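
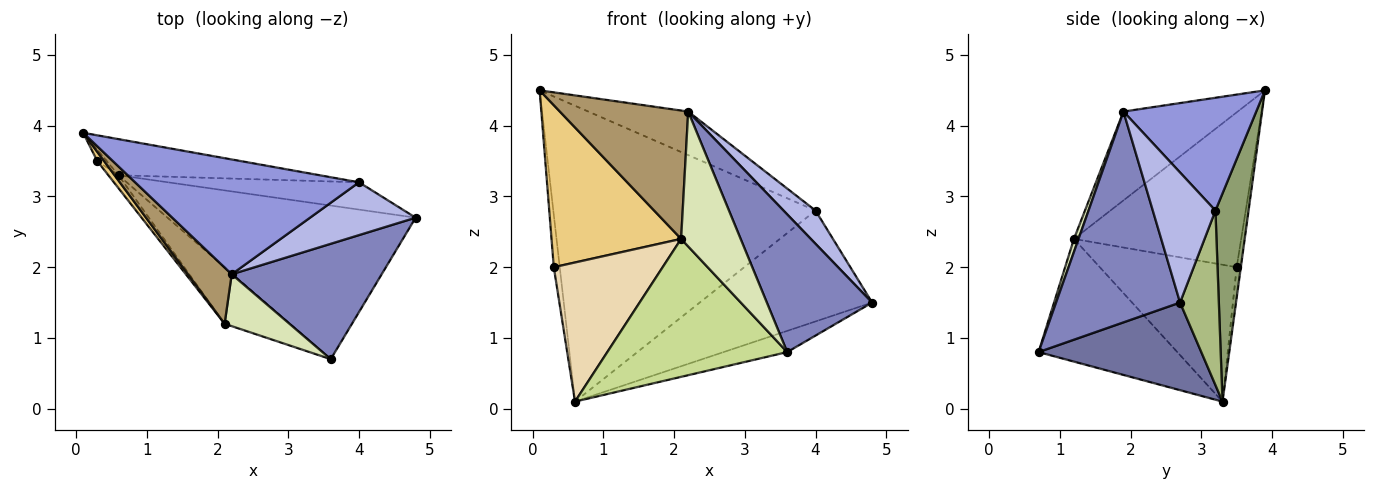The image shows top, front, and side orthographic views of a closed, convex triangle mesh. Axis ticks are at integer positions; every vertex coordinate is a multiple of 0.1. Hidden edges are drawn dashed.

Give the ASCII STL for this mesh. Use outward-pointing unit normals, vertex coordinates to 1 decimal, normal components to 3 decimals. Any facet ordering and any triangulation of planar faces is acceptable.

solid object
 facet normal 0.330 0.129 -0.935
  outer loop
   vertex 0.6 3.3 0.1
   vertex 4.8 2.7 1.5
   vertex 3.6 0.7 0.8
  endloop
 endfacet
 facet normal 0.670 -0.569 0.477
  outer loop
   vertex 2.2 1.9 4.2
   vertex 3.6 0.7 0.8
   vertex 4.8 2.7 1.5
  endloop
 endfacet
 facet normal 0.426 0.321 0.846
  outer loop
   vertex 4.0 3.2 2.8
   vertex 0.1 3.9 4.5
   vertex 2.2 1.9 4.2
  endloop
 endfacet
 facet normal 0.722 -0.368 0.586
  outer loop
   vertex 4.0 3.2 2.8
   vertex 2.2 1.9 4.2
   vertex 4.8 2.7 1.5
  endloop
 endfacet
 facet normal 0.124 0.985 -0.120
  outer loop
   vertex 4.0 3.2 2.8
   vertex 0.6 3.3 0.1
   vertex 0.1 3.9 4.5
  endloop
 endfacet
 facet normal 0.213 0.949 -0.234
  outer loop
   vertex 4.0 3.2 2.8
   vertex 4.8 2.7 1.5
   vertex 0.6 3.3 0.1
  endloop
 endfacet
 facet normal -0.581 -0.753 -0.309
  outer loop
   vertex 2.1 1.2 2.4
   vertex 0.6 3.3 0.1
   vertex 3.6 0.7 0.8
  endloop
 endfacet
 facet normal 0.072 -0.931 0.358
  outer loop
   vertex 2.1 1.2 2.4
   vertex 3.6 0.7 0.8
   vertex 2.2 1.9 4.2
  endloop
 endfacet
 facet normal -0.632 -0.710 0.311
  outer loop
   vertex 2.1 1.2 2.4
   vertex 2.2 1.9 4.2
   vertex 0.1 3.9 4.5
  endloop
 endfacet
 facet normal -0.566 0.806 -0.174
  outer loop
   vertex 0.3 3.5 2.0
   vertex 0.1 3.9 4.5
   vertex 0.6 3.3 0.1
  endloop
 endfacet
 facet normal -0.790 -0.612 0.035
  outer loop
   vertex 0.3 3.5 2.0
   vertex 2.1 1.2 2.4
   vertex 0.1 3.9 4.5
  endloop
 endfacet
 facet normal -0.781 -0.622 -0.058
  outer loop
   vertex 0.3 3.5 2.0
   vertex 0.6 3.3 0.1
   vertex 2.1 1.2 2.4
  endloop
 endfacet
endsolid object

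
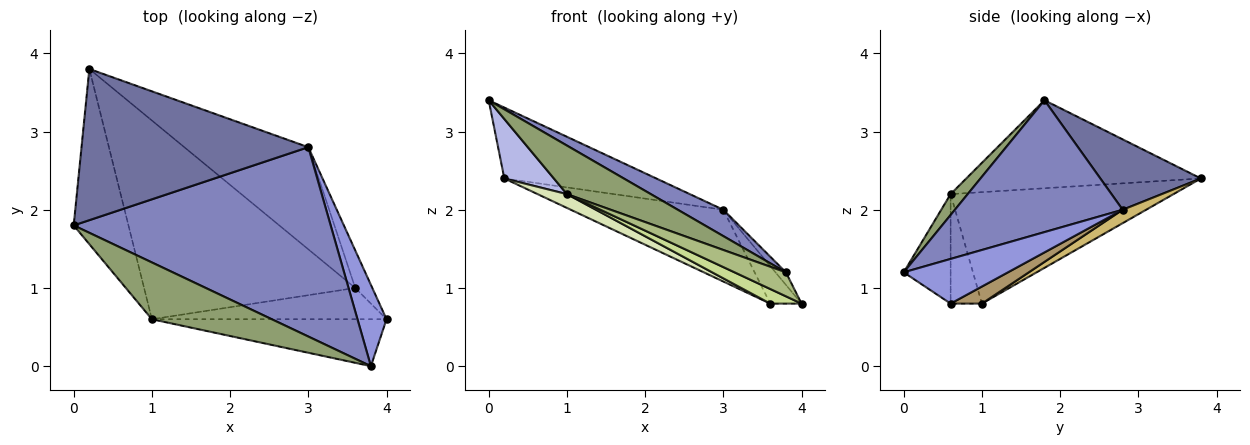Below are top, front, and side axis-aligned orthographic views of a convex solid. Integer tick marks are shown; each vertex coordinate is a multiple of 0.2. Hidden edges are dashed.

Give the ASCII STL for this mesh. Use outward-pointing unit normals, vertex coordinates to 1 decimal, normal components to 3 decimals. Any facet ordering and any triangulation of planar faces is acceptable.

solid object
 facet normal 0.271 0.409 0.872
  outer loop
   vertex 3.0 2.8 2.0
   vertex 0.2 3.8 2.4
   vertex 0.0 1.8 3.4
  endloop
 endfacet
 facet normal 0.453 -0.123 0.883
  outer loop
   vertex 3.0 2.8 2.0
   vertex 0.0 1.8 3.4
   vertex 3.8 0.0 1.2
  endloop
 endfacet
 facet normal 0.836 0.084 0.543
  outer loop
   vertex 3.0 2.8 2.0
   vertex 3.8 0.0 1.2
   vertex 4.0 0.6 0.8
  endloop
 endfacet
 facet normal -0.836 -0.176 -0.520
  outer loop
   vertex 1.0 0.6 2.2
   vertex 0.0 1.8 3.4
   vertex 0.2 3.8 2.4
  endloop
 endfacet
 facet normal 0.131 -0.644 0.753
  outer loop
   vertex 1.0 0.6 2.2
   vertex 3.8 0.0 1.2
   vertex 0.0 1.8 3.4
  endloop
 endfacet
 facet normal -0.384 -0.420 -0.822
  outer loop
   vertex 1.0 0.6 2.2
   vertex 4.0 0.6 0.8
   vertex 3.8 0.0 1.2
  endloop
 endfacet
 facet normal -0.389 -0.389 -0.835
  outer loop
   vertex 3.6 1.0 0.8
   vertex 4.0 0.6 0.8
   vertex 1.0 0.6 2.2
  endloop
 endfacet
 facet normal -0.466 -0.061 -0.883
  outer loop
   vertex 3.6 1.0 0.8
   vertex 1.0 0.6 2.2
   vertex 0.2 3.8 2.4
  endloop
 endfacet
 facet normal 0.577 0.577 -0.577
  outer loop
   vertex 3.6 1.0 0.8
   vertex 3.0 2.8 2.0
   vertex 4.0 0.6 0.8
  endloop
 endfacet
 facet normal 0.088 0.573 -0.815
  outer loop
   vertex 3.6 1.0 0.8
   vertex 0.2 3.8 2.4
   vertex 3.0 2.8 2.0
  endloop
 endfacet
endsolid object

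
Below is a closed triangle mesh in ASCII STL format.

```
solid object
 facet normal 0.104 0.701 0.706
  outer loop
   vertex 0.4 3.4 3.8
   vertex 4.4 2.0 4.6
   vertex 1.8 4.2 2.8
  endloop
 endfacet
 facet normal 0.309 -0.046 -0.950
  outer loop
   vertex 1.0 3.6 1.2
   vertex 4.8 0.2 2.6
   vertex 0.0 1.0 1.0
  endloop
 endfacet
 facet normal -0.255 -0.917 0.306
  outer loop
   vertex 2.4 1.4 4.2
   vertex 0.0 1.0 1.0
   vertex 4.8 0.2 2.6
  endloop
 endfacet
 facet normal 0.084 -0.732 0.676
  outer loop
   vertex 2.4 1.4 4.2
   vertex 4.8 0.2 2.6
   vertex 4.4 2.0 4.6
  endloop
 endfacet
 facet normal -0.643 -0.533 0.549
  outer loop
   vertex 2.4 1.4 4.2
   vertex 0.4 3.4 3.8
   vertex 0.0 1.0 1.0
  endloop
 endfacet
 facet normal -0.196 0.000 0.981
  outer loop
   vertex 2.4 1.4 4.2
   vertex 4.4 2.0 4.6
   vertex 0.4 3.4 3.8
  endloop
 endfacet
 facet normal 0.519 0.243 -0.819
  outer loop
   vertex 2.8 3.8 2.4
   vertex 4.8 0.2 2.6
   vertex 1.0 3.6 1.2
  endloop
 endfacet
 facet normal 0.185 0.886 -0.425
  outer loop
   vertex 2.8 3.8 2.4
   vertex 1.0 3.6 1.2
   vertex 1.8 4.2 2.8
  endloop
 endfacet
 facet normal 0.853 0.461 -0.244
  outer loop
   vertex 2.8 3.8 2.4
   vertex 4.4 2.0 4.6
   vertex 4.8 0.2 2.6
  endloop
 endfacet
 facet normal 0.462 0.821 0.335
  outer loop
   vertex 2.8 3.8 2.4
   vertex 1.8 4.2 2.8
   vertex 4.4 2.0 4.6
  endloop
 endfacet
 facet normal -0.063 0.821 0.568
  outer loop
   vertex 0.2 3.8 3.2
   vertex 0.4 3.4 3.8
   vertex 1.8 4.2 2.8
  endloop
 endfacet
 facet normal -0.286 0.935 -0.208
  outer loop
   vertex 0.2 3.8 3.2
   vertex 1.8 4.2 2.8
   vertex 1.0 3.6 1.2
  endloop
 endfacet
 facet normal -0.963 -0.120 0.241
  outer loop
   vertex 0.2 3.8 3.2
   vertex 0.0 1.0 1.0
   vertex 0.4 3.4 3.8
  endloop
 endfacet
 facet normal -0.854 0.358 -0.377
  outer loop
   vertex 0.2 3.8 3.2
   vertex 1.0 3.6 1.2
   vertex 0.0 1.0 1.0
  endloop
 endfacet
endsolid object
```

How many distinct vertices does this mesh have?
9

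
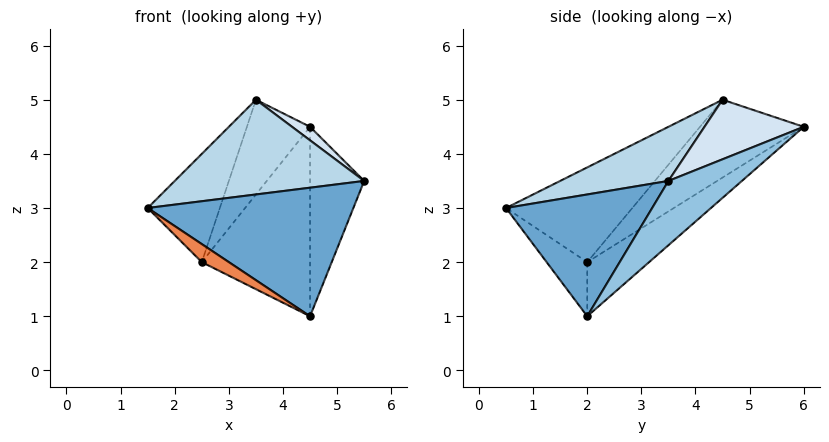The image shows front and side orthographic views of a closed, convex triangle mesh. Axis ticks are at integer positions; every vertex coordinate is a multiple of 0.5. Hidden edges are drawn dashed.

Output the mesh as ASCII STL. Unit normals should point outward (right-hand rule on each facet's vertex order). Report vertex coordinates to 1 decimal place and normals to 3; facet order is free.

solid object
 facet normal 0.561 -0.789 0.249
  outer loop
   vertex 4.5 2.0 1.0
   vertex 5.5 3.5 3.5
   vertex 1.5 0.5 3.0
  endloop
 endfacet
 facet normal 0.666 0.491 -0.561
  outer loop
   vertex 4.5 2.0 1.0
   vertex 4.5 6.0 4.5
   vertex 5.5 3.5 3.5
  endloop
 endfacet
 facet normal 0.311 -0.545 0.778
  outer loop
   vertex 3.5 4.5 5.0
   vertex 1.5 0.5 3.0
   vertex 5.5 3.5 3.5
  endloop
 endfacet
 facet normal 0.564 -0.102 0.820
  outer loop
   vertex 3.5 4.5 5.0
   vertex 5.5 3.5 3.5
   vertex 4.5 6.0 4.5
  endloop
 endfacet
 facet normal -0.429 -0.286 -0.857
  outer loop
   vertex 2.5 2.0 2.0
   vertex 4.5 2.0 1.0
   vertex 1.5 0.5 3.0
  endloop
 endfacet
 facet normal -0.352 0.616 -0.704
  outer loop
   vertex 2.5 2.0 2.0
   vertex 4.5 6.0 4.5
   vertex 4.5 2.0 1.0
  endloop
 endfacet
 facet normal -0.862 0.492 -0.123
  outer loop
   vertex 2.5 2.0 2.0
   vertex 1.5 0.5 3.0
   vertex 3.5 4.5 5.0
  endloop
 endfacet
 facet normal -0.845 0.514 -0.147
  outer loop
   vertex 2.5 2.0 2.0
   vertex 3.5 4.5 5.0
   vertex 4.5 6.0 4.5
  endloop
 endfacet
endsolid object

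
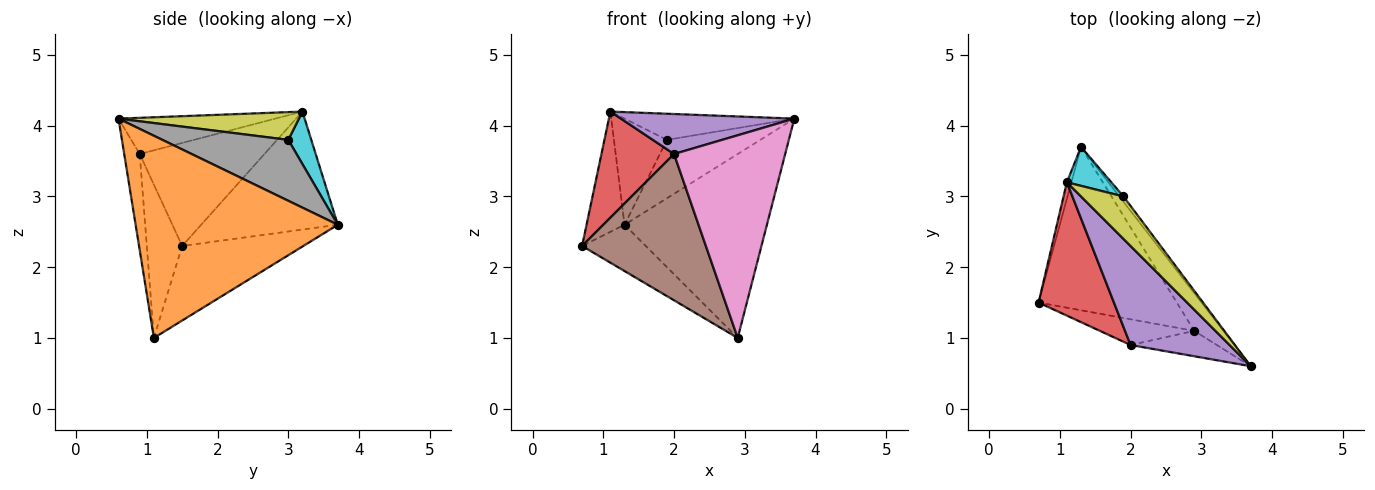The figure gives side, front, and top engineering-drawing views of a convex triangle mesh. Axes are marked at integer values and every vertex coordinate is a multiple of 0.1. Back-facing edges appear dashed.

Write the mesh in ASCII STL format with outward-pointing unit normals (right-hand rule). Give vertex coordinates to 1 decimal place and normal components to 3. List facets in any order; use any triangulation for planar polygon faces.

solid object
 facet normal -0.461 0.242 -0.854
  outer loop
   vertex 2.9 1.1 1.0
   vertex 0.7 1.5 2.3
   vertex 1.3 3.7 2.6
  endloop
 endfacet
 facet normal 0.812 0.572 -0.117
  outer loop
   vertex 2.9 1.1 1.0
   vertex 1.3 3.7 2.6
   vertex 3.7 0.6 4.1
  endloop
 endfacet
 facet normal -0.963 0.268 -0.037
  outer loop
   vertex 1.1 3.2 4.2
   vertex 1.3 3.7 2.6
   vertex 0.7 1.5 2.3
  endloop
 endfacet
 facet normal -0.731 -0.425 0.534
  outer loop
   vertex 2.0 0.9 3.6
   vertex 1.1 3.2 4.2
   vertex 0.7 1.5 2.3
  endloop
 endfacet
 facet normal -0.321 -0.355 0.878
  outer loop
   vertex 2.0 0.9 3.6
   vertex 3.7 0.6 4.1
   vertex 1.1 3.2 4.2
  endloop
 endfacet
 facet normal -0.271 -0.948 -0.167
  outer loop
   vertex 2.0 0.9 3.6
   vertex 0.7 1.5 2.3
   vertex 2.9 1.1 1.0
  endloop
 endfacet
 facet normal -0.137 -0.983 -0.123
  outer loop
   vertex 2.0 0.9 3.6
   vertex 2.9 1.1 1.0
   vertex 3.7 0.6 4.1
  endloop
 endfacet
 facet normal 0.802 0.595 -0.054
  outer loop
   vertex 1.9 3.0 3.8
   vertex 3.7 0.6 4.1
   vertex 1.3 3.7 2.6
  endloop
 endfacet
 facet normal 0.487 0.458 0.744
  outer loop
   vertex 1.9 3.0 3.8
   vertex 1.1 3.2 4.2
   vertex 3.7 0.6 4.1
  endloop
 endfacet
 facet normal 0.377 0.870 0.319
  outer loop
   vertex 1.9 3.0 3.8
   vertex 1.3 3.7 2.6
   vertex 1.1 3.2 4.2
  endloop
 endfacet
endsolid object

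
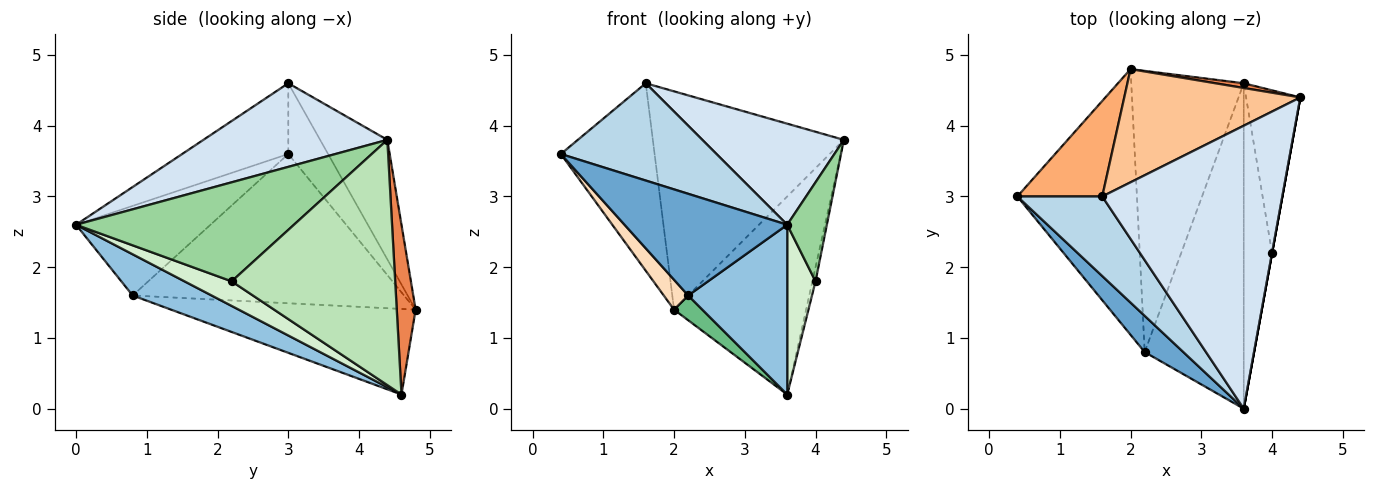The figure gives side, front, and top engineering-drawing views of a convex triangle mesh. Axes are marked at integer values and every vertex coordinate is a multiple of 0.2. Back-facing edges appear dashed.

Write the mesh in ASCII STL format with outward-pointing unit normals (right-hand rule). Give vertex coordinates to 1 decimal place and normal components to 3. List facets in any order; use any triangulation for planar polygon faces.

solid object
 facet normal -0.614 -0.743 0.265
  outer loop
   vertex 2.2 0.8 1.6
   vertex 3.6 0.0 2.6
   vertex 0.4 3.0 3.6
  endloop
 endfacet
 facet normal 0.346 -0.434 -0.832
  outer loop
   vertex 2.2 0.8 1.6
   vertex 3.6 4.6 0.2
   vertex 3.6 0.0 2.6
  endloop
 endfacet
 facet normal -0.467 -0.684 0.560
  outer loop
   vertex 1.6 3.0 4.6
   vertex 0.4 3.0 3.6
   vertex 3.6 0.0 2.6
  endloop
 endfacet
 facet normal 0.401 -0.308 0.863
  outer loop
   vertex 1.6 3.0 4.6
   vertex 3.6 0.0 2.6
   vertex 4.4 4.4 3.8
  endloop
 endfacet
 facet normal 0.141 0.990 0.024
  outer loop
   vertex 2.0 4.8 1.4
   vertex 4.4 4.4 3.8
   vertex 3.6 4.6 0.2
  endloop
 endfacet
 facet normal -0.354 0.833 0.425
  outer loop
   vertex 2.0 4.8 1.4
   vertex 0.4 3.0 3.6
   vertex 1.6 3.0 4.6
  endloop
 endfacet
 facet normal -0.298 0.847 0.439
  outer loop
   vertex 2.0 4.8 1.4
   vertex 1.6 3.0 4.6
   vertex 4.4 4.4 3.8
  endloop
 endfacet
 facet normal -0.779 -0.070 -0.624
  outer loop
   vertex 2.0 4.8 1.4
   vertex 2.2 0.8 1.6
   vertex 0.4 3.0 3.6
  endloop
 endfacet
 facet normal -0.604 -0.070 -0.794
  outer loop
   vertex 2.0 4.8 1.4
   vertex 3.6 4.6 0.2
   vertex 2.2 0.8 1.6
  endloop
 endfacet
 facet normal 0.984 -0.179 0.000
  outer loop
   vertex 4.0 2.2 1.8
   vertex 4.4 4.4 3.8
   vertex 3.6 0.0 2.6
  endloop
 endfacet
 facet normal 0.976 0.019 -0.216
  outer loop
   vertex 4.0 2.2 1.8
   vertex 3.6 4.6 0.2
   vertex 4.4 4.4 3.8
  endloop
 endfacet
 facet normal 0.611 -0.366 -0.702
  outer loop
   vertex 4.0 2.2 1.8
   vertex 3.6 0.0 2.6
   vertex 3.6 4.6 0.2
  endloop
 endfacet
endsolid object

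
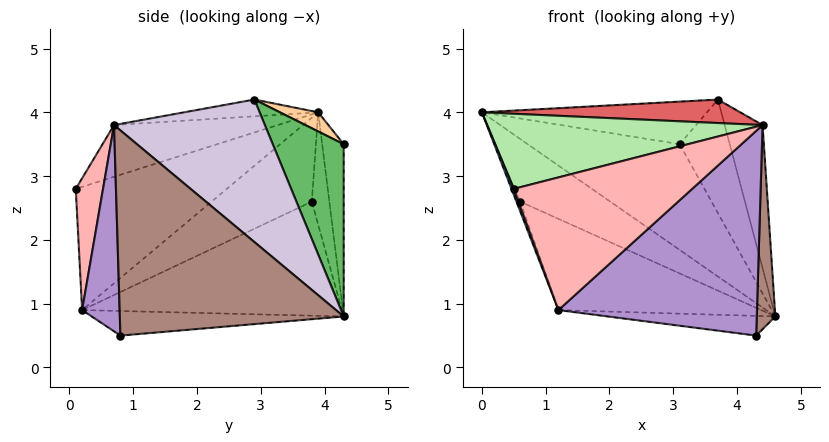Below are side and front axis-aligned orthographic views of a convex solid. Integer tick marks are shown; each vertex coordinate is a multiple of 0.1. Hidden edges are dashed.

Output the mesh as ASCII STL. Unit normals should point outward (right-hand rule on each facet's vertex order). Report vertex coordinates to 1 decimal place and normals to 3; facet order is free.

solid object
 facet normal -0.938 -0.014 -0.346
  outer loop
   vertex 1.2 0.2 0.9
   vertex 0.5 0.1 2.8
   vertex 0.0 3.9 4.0
  endloop
 endfacet
 facet normal -0.146 0.097 -0.985
  outer loop
   vertex 1.2 0.2 0.9
   vertex 4.6 4.3 0.8
   vertex 4.3 0.8 0.5
  endloop
 endfacet
 facet normal -0.140 0.987 -0.078
  outer loop
   vertex 3.1 4.3 3.5
   vertex 4.6 4.3 0.8
   vertex 0.0 3.9 4.0
  endloop
 endfacet
 facet normal 0.080 0.473 0.877
  outer loop
   vertex 3.1 4.3 3.5
   vertex 0.0 3.9 4.0
   vertex 3.7 2.9 4.2
  endloop
 endfacet
 facet normal 0.744 0.525 0.413
  outer loop
   vertex 3.1 4.3 3.5
   vertex 3.7 2.9 4.2
   vertex 4.6 4.3 0.8
  endloop
 endfacet
 facet normal -0.189 -0.318 0.929
  outer loop
   vertex 4.4 0.7 3.8
   vertex 0.0 3.9 4.0
   vertex 0.5 0.1 2.8
  endloop
 endfacet
 facet normal -0.110 -0.211 0.971
  outer loop
   vertex 4.4 0.7 3.8
   vertex 3.7 2.9 4.2
   vertex 0.0 3.9 4.0
  endloop
 endfacet
 facet normal 0.151 -0.989 0.004
  outer loop
   vertex 4.4 0.7 3.8
   vertex 0.5 0.1 2.8
   vertex 1.2 0.2 0.9
  endloop
 endfacet
 facet normal 0.186 -0.982 -0.035
  outer loop
   vertex 4.4 0.7 3.8
   vertex 1.2 0.2 0.9
   vertex 4.3 0.8 0.5
  endloop
 endfacet
 facet normal 0.913 0.229 0.336
  outer loop
   vertex 4.4 0.7 3.8
   vertex 4.6 4.3 0.8
   vertex 3.7 2.9 4.2
  endloop
 endfacet
 facet normal 0.996 -0.083 -0.033
  outer loop
   vertex 4.4 0.7 3.8
   vertex 4.3 0.8 0.5
   vertex 4.6 4.3 0.8
  endloop
 endfacet
 facet normal -0.189 0.970 -0.150
  outer loop
   vertex 0.6 3.8 2.6
   vertex 0.0 3.9 4.0
   vertex 4.6 4.3 0.8
  endloop
 endfacet
 facet normal -0.918 0.034 -0.396
  outer loop
   vertex 0.6 3.8 2.6
   vertex 1.2 0.2 0.9
   vertex 0.0 3.9 4.0
  endloop
 endfacet
 facet normal -0.421 0.329 -0.845
  outer loop
   vertex 0.6 3.8 2.6
   vertex 4.6 4.3 0.8
   vertex 1.2 0.2 0.9
  endloop
 endfacet
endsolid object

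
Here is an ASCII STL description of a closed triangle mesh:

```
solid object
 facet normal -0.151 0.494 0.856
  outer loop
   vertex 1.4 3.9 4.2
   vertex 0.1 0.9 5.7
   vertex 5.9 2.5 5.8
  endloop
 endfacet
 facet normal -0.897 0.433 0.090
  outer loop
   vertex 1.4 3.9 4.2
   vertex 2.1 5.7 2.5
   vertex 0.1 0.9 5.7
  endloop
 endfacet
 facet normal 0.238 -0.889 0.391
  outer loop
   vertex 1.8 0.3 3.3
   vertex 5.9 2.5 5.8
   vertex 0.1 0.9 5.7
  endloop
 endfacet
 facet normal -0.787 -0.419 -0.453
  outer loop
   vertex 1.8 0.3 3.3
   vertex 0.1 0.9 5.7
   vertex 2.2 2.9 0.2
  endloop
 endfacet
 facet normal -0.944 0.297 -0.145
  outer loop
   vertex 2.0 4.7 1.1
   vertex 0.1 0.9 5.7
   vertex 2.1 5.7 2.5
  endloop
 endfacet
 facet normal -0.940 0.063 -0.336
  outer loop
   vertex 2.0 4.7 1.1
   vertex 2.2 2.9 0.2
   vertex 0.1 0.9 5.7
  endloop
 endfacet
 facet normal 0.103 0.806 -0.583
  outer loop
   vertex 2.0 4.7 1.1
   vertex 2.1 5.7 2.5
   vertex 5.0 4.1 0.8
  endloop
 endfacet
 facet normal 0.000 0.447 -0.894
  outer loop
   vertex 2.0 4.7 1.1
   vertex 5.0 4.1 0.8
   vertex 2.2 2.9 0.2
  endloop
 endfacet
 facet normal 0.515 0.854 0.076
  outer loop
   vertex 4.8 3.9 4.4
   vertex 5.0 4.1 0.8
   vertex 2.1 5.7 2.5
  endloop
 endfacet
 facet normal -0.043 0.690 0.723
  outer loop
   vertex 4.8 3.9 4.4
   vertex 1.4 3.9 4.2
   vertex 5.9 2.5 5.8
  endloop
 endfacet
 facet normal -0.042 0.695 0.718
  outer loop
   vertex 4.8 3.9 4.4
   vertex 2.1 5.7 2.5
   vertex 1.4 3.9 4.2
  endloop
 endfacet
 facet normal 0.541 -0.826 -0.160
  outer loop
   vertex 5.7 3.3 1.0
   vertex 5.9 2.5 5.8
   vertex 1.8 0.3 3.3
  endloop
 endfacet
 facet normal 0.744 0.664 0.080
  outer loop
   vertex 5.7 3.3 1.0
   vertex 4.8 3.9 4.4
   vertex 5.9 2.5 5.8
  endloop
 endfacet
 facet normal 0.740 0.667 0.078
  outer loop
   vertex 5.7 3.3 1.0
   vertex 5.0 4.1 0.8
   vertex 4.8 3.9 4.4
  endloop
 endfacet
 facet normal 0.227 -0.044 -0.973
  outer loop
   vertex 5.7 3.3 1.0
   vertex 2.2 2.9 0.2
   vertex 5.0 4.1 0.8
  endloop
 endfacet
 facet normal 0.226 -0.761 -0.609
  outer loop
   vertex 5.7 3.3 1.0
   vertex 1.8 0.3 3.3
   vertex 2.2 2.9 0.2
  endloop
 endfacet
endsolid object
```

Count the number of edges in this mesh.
24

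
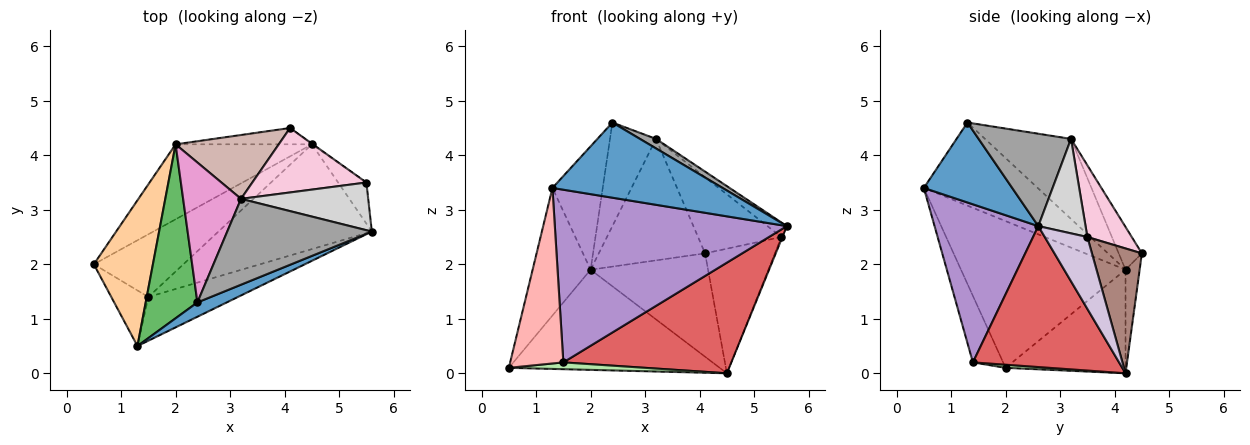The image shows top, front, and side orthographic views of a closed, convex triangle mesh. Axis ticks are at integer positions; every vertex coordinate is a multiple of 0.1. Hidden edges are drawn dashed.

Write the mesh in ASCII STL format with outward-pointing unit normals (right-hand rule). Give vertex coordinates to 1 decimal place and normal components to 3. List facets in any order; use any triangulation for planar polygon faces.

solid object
 facet normal 0.454 -0.875 0.167
  outer loop
   vertex 1.3 0.5 3.4
   vertex 5.6 2.6 2.7
   vertex 2.4 1.3 4.6
  endloop
 endfacet
 facet normal -0.414 0.729 -0.545
  outer loop
   vertex 2.0 4.2 1.9
   vertex 4.5 4.2 0.0
   vertex 0.5 2.0 0.1
  endloop
 endfacet
 facet normal -0.118 0.981 -0.155
  outer loop
   vertex 2.0 4.2 1.9
   vertex 4.1 4.5 2.2
   vertex 4.5 4.2 0.0
  endloop
 endfacet
 facet normal -0.882 0.311 0.355
  outer loop
   vertex 2.0 4.2 1.9
   vertex 0.5 2.0 0.1
   vertex 1.3 0.5 3.4
  endloop
 endfacet
 facet normal -0.795 0.351 0.495
  outer loop
   vertex 2.0 4.2 1.9
   vertex 1.3 0.5 3.4
   vertex 2.4 1.3 4.6
  endloop
 endfacet
 facet normal 0.035 -0.108 -0.994
  outer loop
   vertex 1.5 1.4 0.2
   vertex 0.5 2.0 0.1
   vertex 4.5 4.2 0.0
  endloop
 endfacet
 facet normal 0.534 -0.614 -0.581
  outer loop
   vertex 1.5 1.4 0.2
   vertex 4.5 4.2 0.0
   vertex 5.6 2.6 2.7
  endloop
 endfacet
 facet normal -0.476 -0.838 -0.266
  outer loop
   vertex 1.5 1.4 0.2
   vertex 1.3 0.5 3.4
   vertex 0.5 2.0 0.1
  endloop
 endfacet
 facet normal 0.398 -0.889 -0.225
  outer loop
   vertex 1.5 1.4 0.2
   vertex 5.6 2.6 2.7
   vertex 1.3 0.5 3.4
  endloop
 endfacet
 facet normal 0.930 0.022 -0.366
  outer loop
   vertex 5.5 3.5 2.5
   vertex 5.6 2.6 2.7
   vertex 4.5 4.2 0.0
  endloop
 endfacet
 facet normal 0.582 0.813 -0.005
  outer loop
   vertex 5.5 3.5 2.5
   vertex 4.5 4.2 0.0
   vertex 4.1 4.5 2.2
  endloop
 endfacet
 facet normal -0.189 0.869 0.457
  outer loop
   vertex 3.2 3.2 4.3
   vertex 4.1 4.5 2.2
   vertex 2.0 4.2 1.9
  endloop
 endfacet
 facet normal -0.743 0.398 0.538
  outer loop
   vertex 3.2 3.2 4.3
   vertex 2.0 4.2 1.9
   vertex 2.4 1.3 4.6
  endloop
 endfacet
 facet normal 0.377 0.707 0.599
  outer loop
   vertex 3.2 3.2 4.3
   vertex 5.5 3.5 2.5
   vertex 4.1 4.5 2.2
  endloop
 endfacet
 facet normal 0.536 -0.093 0.839
  outer loop
   vertex 3.2 3.2 4.3
   vertex 2.4 1.3 4.6
   vertex 5.6 2.6 2.7
  endloop
 endfacet
 facet normal 0.579 0.238 0.780
  outer loop
   vertex 3.2 3.2 4.3
   vertex 5.6 2.6 2.7
   vertex 5.5 3.5 2.5
  endloop
 endfacet
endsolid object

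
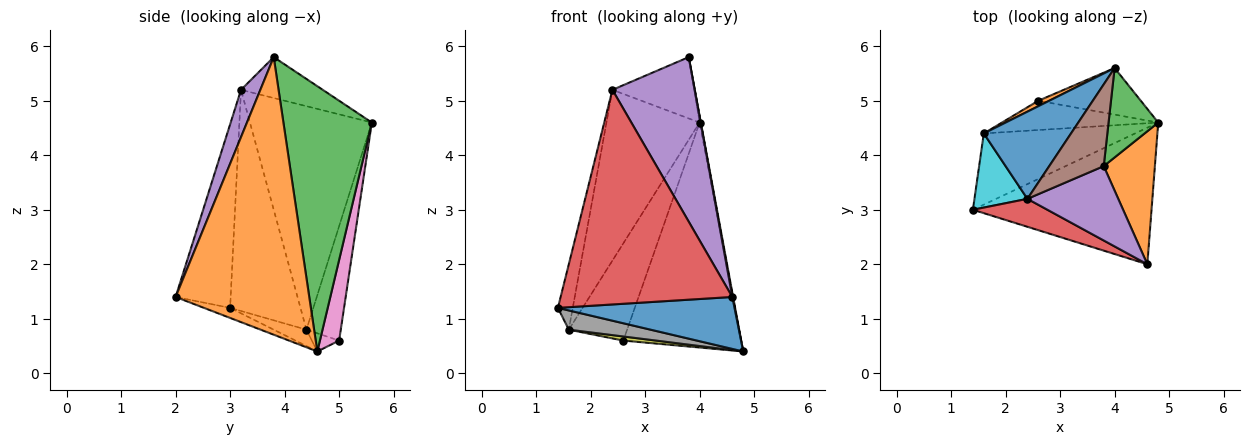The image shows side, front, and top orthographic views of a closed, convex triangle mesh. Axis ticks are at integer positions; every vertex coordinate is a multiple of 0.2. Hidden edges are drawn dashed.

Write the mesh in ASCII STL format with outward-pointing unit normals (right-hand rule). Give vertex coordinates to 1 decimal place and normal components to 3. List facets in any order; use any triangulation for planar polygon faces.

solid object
 facet normal -0.053 -0.355 -0.933
  outer loop
   vertex 4.6 2.0 1.4
   vertex 1.4 3.0 1.2
   vertex 4.8 4.6 0.4
  endloop
 endfacet
 facet normal 0.983 -0.006 0.181
  outer loop
   vertex 3.8 3.8 5.8
   vertex 4.6 2.0 1.4
   vertex 4.8 4.6 0.4
  endloop
 endfacet
 facet normal 0.983 0.013 0.184
  outer loop
   vertex 4.0 5.6 4.6
   vertex 3.8 3.8 5.8
   vertex 4.8 4.6 0.4
  endloop
 endfacet
 facet normal -0.303 -0.945 0.123
  outer loop
   vertex 2.4 3.2 5.2
   vertex 1.4 3.0 1.2
   vertex 4.6 2.0 1.4
  endloop
 endfacet
 facet normal 0.209 -0.891 0.403
  outer loop
   vertex 2.4 3.2 5.2
   vertex 4.6 2.0 1.4
   vertex 3.8 3.8 5.8
  endloop
 endfacet
 facet normal -0.514 0.514 0.686
  outer loop
   vertex 2.4 3.2 5.2
   vertex 3.8 3.8 5.8
   vertex 4.0 5.6 4.6
  endloop
 endfacet
 facet normal 0.158 0.967 -0.200
  outer loop
   vertex 2.6 5.0 0.6
   vertex 4.0 5.6 4.6
   vertex 4.8 4.6 0.4
  endloop
 endfacet
 facet normal -0.104 -0.259 -0.960
  outer loop
   vertex 1.6 4.4 0.8
   vertex 4.8 4.6 0.4
   vertex 1.4 3.0 1.2
  endloop
 endfacet
 facet normal -0.114 -0.137 -0.984
  outer loop
   vertex 1.6 4.4 0.8
   vertex 2.6 5.0 0.6
   vertex 4.8 4.6 0.4
  endloop
 endfacet
 facet normal -0.953 0.201 0.228
  outer loop
   vertex 1.6 4.4 0.8
   vertex 1.4 3.0 1.2
   vertex 2.4 3.2 5.2
  endloop
 endfacet
 facet normal -0.759 0.580 0.296
  outer loop
   vertex 1.6 4.4 0.8
   vertex 2.4 3.2 5.2
   vertex 4.0 5.6 4.6
  endloop
 endfacet
 facet normal -0.507 0.861 0.048
  outer loop
   vertex 1.6 4.4 0.8
   vertex 4.0 5.6 4.6
   vertex 2.6 5.0 0.6
  endloop
 endfacet
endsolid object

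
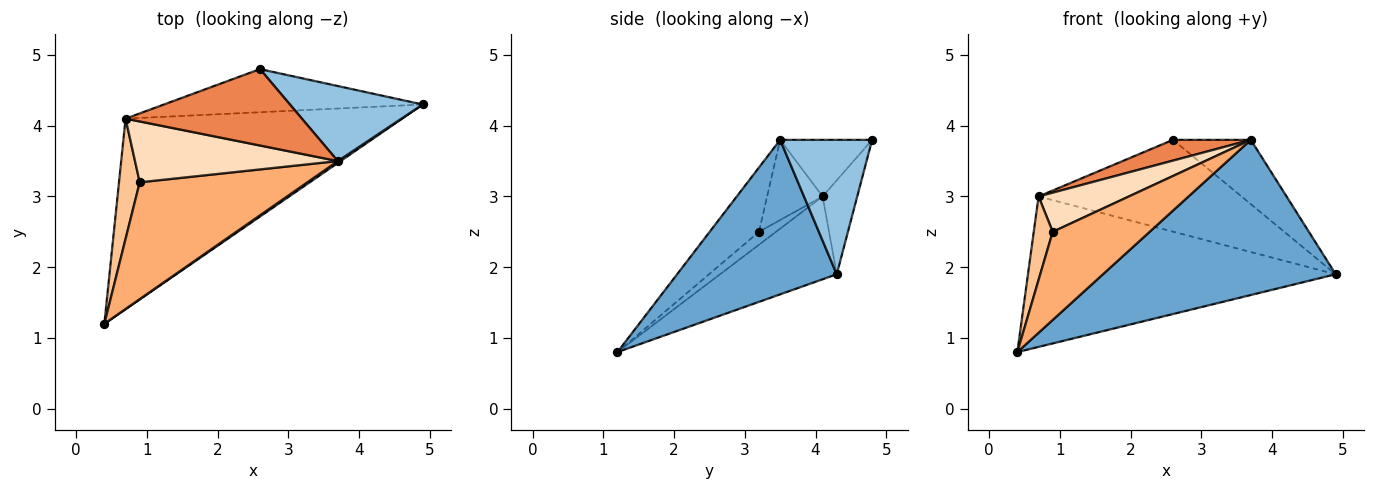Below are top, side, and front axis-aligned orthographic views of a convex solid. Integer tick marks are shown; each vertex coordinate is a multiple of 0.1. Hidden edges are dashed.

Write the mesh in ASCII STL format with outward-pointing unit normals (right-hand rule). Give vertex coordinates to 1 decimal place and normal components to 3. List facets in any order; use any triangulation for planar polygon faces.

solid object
 facet normal 0.566 -0.825 0.010
  outer loop
   vertex 3.7 3.5 3.8
   vertex 0.4 1.2 0.8
   vertex 4.9 4.3 1.9
  endloop
 endfacet
 facet normal 0.610 0.516 0.602
  outer loop
   vertex 3.7 3.5 3.8
   vertex 4.9 4.3 1.9
   vertex 2.6 4.8 3.8
  endloop
 endfacet
 facet normal -0.229 0.603 -0.764
  outer loop
   vertex 0.7 4.1 3.0
   vertex 4.9 4.3 1.9
   vertex 0.4 1.2 0.8
  endloop
 endfacet
 facet normal -0.153 0.895 -0.420
  outer loop
   vertex 0.7 4.1 3.0
   vertex 2.6 4.8 3.8
   vertex 4.9 4.3 1.9
  endloop
 endfacet
 facet normal -0.296 -0.250 0.922
  outer loop
   vertex 0.7 4.1 3.0
   vertex 3.7 3.5 3.8
   vertex 2.6 4.8 3.8
  endloop
 endfacet
 facet normal -0.293 -0.576 0.763
  outer loop
   vertex 0.9 3.2 2.5
   vertex 0.4 1.2 0.8
   vertex 3.7 3.5 3.8
  endloop
 endfacet
 facet normal -0.456 -0.508 0.731
  outer loop
   vertex 0.9 3.2 2.5
   vertex 0.7 4.1 3.0
   vertex 0.4 1.2 0.8
  endloop
 endfacet
 facet normal -0.315 -0.513 0.798
  outer loop
   vertex 0.9 3.2 2.5
   vertex 3.7 3.5 3.8
   vertex 0.7 4.1 3.0
  endloop
 endfacet
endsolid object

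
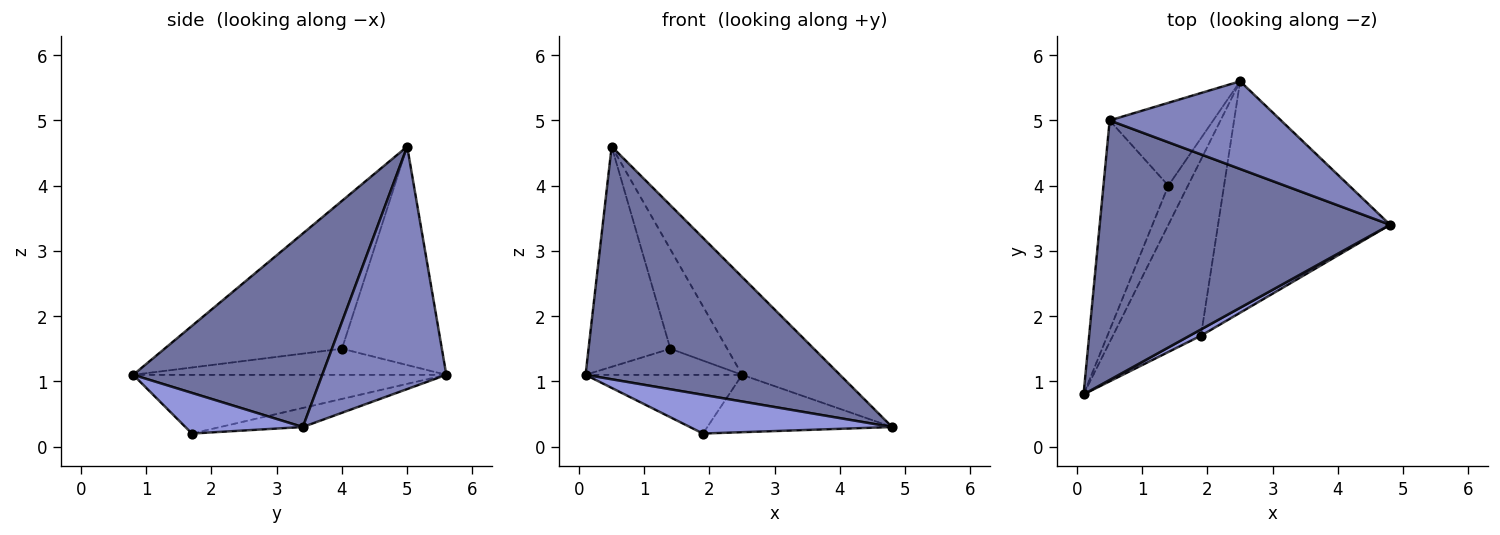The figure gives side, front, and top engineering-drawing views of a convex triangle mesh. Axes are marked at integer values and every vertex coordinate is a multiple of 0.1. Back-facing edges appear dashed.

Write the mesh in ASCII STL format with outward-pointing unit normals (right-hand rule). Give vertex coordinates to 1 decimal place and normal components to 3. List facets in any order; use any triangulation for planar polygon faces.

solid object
 facet normal 0.444 -0.598 0.667
  outer loop
   vertex 0.5 5.0 4.6
   vertex 0.1 0.8 1.1
   vertex 4.8 3.4 0.3
  endloop
 endfacet
 facet normal 0.687 0.541 0.485
  outer loop
   vertex 2.5 5.6 1.1
   vertex 0.5 5.0 4.6
   vertex 4.8 3.4 0.3
  endloop
 endfacet
 facet normal 0.497 -0.856 0.138
  outer loop
   vertex 1.9 1.7 0.2
   vertex 4.8 3.4 0.3
   vertex 0.1 0.8 1.1
  endloop
 endfacet
 facet normal -0.535 0.267 -0.802
  outer loop
   vertex 1.9 1.7 0.2
   vertex 0.1 0.8 1.1
   vertex 2.5 5.6 1.1
  endloop
 endfacet
 facet normal -0.107 0.239 -0.965
  outer loop
   vertex 1.9 1.7 0.2
   vertex 2.5 5.6 1.1
   vertex 4.8 3.4 0.3
  endloop
 endfacet
 facet normal -0.844 0.389 -0.370
  outer loop
   vertex 1.4 4.0 1.5
   vertex 0.1 0.8 1.1
   vertex 0.5 5.0 4.6
  endloop
 endfacet
 facet normal -0.743 0.371 -0.557
  outer loop
   vertex 1.4 4.0 1.5
   vertex 2.5 5.6 1.1
   vertex 0.1 0.8 1.1
  endloop
 endfacet
 facet normal -0.804 0.457 -0.381
  outer loop
   vertex 1.4 4.0 1.5
   vertex 0.5 5.0 4.6
   vertex 2.5 5.6 1.1
  endloop
 endfacet
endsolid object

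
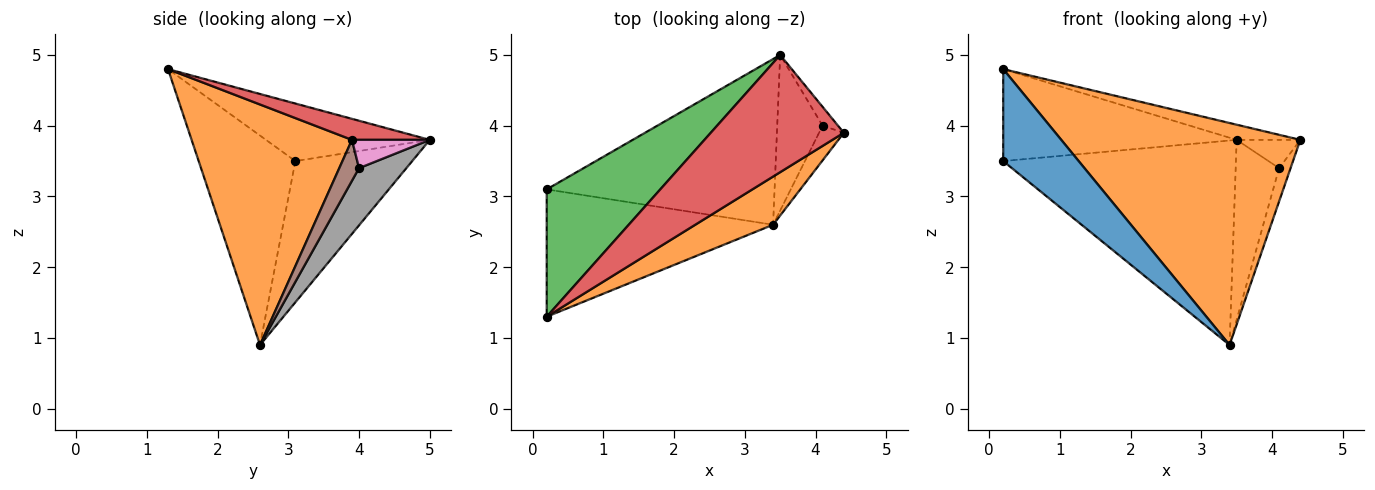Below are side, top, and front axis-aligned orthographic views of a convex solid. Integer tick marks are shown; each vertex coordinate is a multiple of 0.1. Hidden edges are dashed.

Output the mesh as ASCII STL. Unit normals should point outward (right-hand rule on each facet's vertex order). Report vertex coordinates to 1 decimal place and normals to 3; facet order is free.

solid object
 facet normal -0.600 -0.468 -0.648
  outer loop
   vertex 3.4 2.6 0.9
   vertex 0.2 1.3 4.8
   vertex 0.2 3.1 3.5
  endloop
 endfacet
 facet normal 0.548 -0.817 0.177
  outer loop
   vertex 3.4 2.6 0.9
   vertex 4.4 3.9 3.8
   vertex 0.2 1.3 4.8
  endloop
 endfacet
 facet normal -0.380 0.542 0.750
  outer loop
   vertex 3.5 5.0 3.8
   vertex 0.2 3.1 3.5
   vertex 0.2 1.3 4.8
  endloop
 endfacet
 facet normal 0.155 0.127 0.980
  outer loop
   vertex 3.5 5.0 3.8
   vertex 0.2 1.3 4.8
   vertex 4.4 3.9 3.8
  endloop
 endfacet
 facet normal -0.363 0.724 -0.587
  outer loop
   vertex 3.5 5.0 3.8
   vertex 3.4 2.6 0.9
   vertex 0.2 3.1 3.5
  endloop
 endfacet
 facet normal 0.766 0.445 -0.464
  outer loop
   vertex 4.1 4.0 3.4
   vertex 4.4 3.9 3.8
   vertex 3.4 2.6 0.9
  endloop
 endfacet
 facet normal 0.713 0.583 -0.389
  outer loop
   vertex 4.1 4.0 3.4
   vertex 3.5 5.0 3.8
   vertex 4.4 3.9 3.8
  endloop
 endfacet
 facet normal 0.636 0.584 -0.505
  outer loop
   vertex 4.1 4.0 3.4
   vertex 3.4 2.6 0.9
   vertex 3.5 5.0 3.8
  endloop
 endfacet
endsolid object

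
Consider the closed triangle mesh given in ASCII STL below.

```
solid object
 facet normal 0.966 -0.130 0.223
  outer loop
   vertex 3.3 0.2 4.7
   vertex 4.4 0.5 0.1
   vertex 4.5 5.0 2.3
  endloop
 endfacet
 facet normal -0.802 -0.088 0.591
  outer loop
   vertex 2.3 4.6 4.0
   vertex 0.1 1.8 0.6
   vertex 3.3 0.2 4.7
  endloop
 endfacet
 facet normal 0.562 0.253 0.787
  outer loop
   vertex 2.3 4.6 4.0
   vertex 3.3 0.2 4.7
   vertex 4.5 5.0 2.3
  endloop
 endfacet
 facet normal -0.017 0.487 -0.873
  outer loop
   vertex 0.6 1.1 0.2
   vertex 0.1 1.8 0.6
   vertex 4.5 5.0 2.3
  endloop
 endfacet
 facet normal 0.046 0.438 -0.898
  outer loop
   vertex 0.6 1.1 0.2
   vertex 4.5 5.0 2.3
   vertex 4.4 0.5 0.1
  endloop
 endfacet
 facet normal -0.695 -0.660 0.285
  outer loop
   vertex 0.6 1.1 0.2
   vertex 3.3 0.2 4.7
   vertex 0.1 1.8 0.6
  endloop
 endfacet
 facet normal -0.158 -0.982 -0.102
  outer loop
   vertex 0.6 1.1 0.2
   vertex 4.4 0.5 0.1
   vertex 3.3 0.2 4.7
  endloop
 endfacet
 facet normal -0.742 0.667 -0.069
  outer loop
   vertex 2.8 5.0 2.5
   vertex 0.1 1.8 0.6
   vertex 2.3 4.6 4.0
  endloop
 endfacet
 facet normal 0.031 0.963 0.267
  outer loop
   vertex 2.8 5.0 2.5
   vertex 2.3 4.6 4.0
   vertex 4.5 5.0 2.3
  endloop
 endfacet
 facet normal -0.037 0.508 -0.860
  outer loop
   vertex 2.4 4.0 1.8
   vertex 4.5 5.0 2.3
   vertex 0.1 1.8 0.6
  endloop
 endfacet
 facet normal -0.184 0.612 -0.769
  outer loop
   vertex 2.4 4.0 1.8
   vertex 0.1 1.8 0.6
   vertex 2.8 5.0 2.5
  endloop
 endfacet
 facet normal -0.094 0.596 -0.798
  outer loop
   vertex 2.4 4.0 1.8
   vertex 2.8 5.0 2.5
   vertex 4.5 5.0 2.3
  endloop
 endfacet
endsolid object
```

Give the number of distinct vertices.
8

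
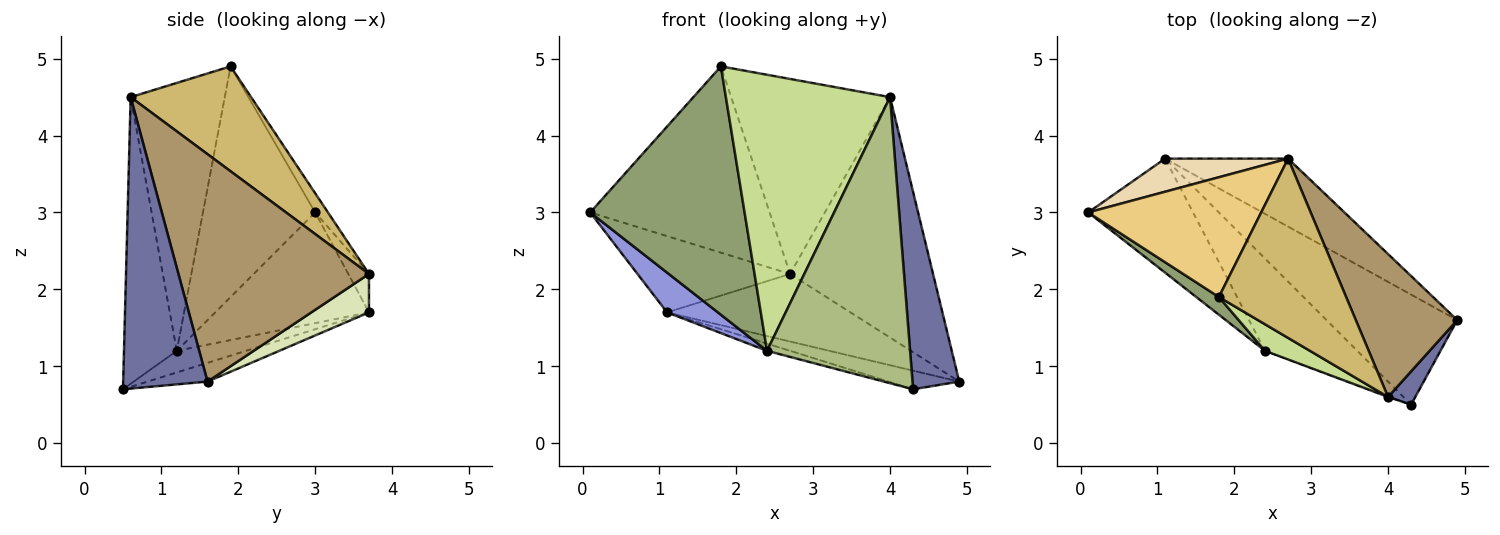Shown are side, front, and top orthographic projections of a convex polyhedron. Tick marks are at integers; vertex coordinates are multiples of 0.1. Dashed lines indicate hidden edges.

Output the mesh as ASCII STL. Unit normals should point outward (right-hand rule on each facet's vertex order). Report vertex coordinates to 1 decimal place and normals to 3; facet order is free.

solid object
 facet normal 0.872 -0.483 0.082
  outer loop
   vertex 4.0 0.6 4.5
   vertex 4.3 0.5 0.7
   vertex 4.9 1.6 0.8
  endloop
 endfacet
 facet normal -0.140 0.165 -0.976
  outer loop
   vertex 1.1 3.7 1.7
   vertex 4.9 1.6 0.8
   vertex 4.3 0.5 0.7
  endloop
 endfacet
 facet normal -0.706 -0.233 -0.669
  outer loop
   vertex 2.4 1.2 1.2
   vertex 0.1 3.0 3.0
   vertex 1.1 3.7 1.7
  endloop
 endfacet
 facet normal -0.228 0.076 -0.971
  outer loop
   vertex 2.4 1.2 1.2
   vertex 1.1 3.7 1.7
   vertex 4.3 0.5 0.7
  endloop
 endfacet
 facet normal -0.587 -0.808 0.058
  outer loop
   vertex 2.4 1.2 1.2
   vertex 1.8 1.9 4.9
   vertex 0.1 3.0 3.0
  endloop
 endfacet
 facet normal -0.346 -0.938 -0.003
  outer loop
   vertex 2.4 1.2 1.2
   vertex 4.3 0.5 0.7
   vertex 4.0 0.6 4.5
  endloop
 endfacet
 facet normal -0.496 -0.864 0.083
  outer loop
   vertex 2.4 1.2 1.2
   vertex 4.0 0.6 4.5
   vertex 1.8 1.9 4.9
  endloop
 endfacet
 facet normal 0.216 0.688 -0.692
  outer loop
   vertex 2.7 3.7 2.2
   vertex 4.9 1.6 0.8
   vertex 1.1 3.7 1.7
  endloop
 endfacet
 facet normal 0.753 0.565 0.336
  outer loop
   vertex 2.7 3.7 2.2
   vertex 4.0 0.6 4.5
   vertex 4.9 1.6 0.8
  endloop
 endfacet
 facet normal 0.487 0.643 0.591
  outer loop
   vertex 2.7 3.7 2.2
   vertex 1.8 1.9 4.9
   vertex 4.0 0.6 4.5
  endloop
 endfacet
 facet normal -0.060 0.840 0.540
  outer loop
   vertex 2.7 3.7 2.2
   vertex 0.1 3.0 3.0
   vertex 1.8 1.9 4.9
  endloop
 endfacet
 facet normal -0.123 0.910 0.395
  outer loop
   vertex 2.7 3.7 2.2
   vertex 1.1 3.7 1.7
   vertex 0.1 3.0 3.0
  endloop
 endfacet
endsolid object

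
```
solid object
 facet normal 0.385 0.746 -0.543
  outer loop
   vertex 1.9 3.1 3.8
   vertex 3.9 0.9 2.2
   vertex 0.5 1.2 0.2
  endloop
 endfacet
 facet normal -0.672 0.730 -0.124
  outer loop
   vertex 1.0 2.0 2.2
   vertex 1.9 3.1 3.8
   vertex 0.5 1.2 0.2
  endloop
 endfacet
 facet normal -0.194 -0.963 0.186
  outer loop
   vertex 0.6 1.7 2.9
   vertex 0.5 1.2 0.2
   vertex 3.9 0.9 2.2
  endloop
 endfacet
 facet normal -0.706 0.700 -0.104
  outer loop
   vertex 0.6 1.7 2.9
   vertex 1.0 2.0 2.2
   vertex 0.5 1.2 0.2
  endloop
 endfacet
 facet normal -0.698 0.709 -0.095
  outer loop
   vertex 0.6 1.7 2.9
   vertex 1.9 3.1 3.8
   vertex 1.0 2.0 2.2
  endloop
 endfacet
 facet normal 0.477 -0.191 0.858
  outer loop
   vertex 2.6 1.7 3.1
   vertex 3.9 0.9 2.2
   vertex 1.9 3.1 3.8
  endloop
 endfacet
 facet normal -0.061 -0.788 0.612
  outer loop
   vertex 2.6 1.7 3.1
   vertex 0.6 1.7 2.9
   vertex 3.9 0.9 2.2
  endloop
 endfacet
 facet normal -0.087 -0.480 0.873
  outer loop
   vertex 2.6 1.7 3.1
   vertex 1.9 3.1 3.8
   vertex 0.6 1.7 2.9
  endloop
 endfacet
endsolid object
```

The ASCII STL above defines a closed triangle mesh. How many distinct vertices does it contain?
6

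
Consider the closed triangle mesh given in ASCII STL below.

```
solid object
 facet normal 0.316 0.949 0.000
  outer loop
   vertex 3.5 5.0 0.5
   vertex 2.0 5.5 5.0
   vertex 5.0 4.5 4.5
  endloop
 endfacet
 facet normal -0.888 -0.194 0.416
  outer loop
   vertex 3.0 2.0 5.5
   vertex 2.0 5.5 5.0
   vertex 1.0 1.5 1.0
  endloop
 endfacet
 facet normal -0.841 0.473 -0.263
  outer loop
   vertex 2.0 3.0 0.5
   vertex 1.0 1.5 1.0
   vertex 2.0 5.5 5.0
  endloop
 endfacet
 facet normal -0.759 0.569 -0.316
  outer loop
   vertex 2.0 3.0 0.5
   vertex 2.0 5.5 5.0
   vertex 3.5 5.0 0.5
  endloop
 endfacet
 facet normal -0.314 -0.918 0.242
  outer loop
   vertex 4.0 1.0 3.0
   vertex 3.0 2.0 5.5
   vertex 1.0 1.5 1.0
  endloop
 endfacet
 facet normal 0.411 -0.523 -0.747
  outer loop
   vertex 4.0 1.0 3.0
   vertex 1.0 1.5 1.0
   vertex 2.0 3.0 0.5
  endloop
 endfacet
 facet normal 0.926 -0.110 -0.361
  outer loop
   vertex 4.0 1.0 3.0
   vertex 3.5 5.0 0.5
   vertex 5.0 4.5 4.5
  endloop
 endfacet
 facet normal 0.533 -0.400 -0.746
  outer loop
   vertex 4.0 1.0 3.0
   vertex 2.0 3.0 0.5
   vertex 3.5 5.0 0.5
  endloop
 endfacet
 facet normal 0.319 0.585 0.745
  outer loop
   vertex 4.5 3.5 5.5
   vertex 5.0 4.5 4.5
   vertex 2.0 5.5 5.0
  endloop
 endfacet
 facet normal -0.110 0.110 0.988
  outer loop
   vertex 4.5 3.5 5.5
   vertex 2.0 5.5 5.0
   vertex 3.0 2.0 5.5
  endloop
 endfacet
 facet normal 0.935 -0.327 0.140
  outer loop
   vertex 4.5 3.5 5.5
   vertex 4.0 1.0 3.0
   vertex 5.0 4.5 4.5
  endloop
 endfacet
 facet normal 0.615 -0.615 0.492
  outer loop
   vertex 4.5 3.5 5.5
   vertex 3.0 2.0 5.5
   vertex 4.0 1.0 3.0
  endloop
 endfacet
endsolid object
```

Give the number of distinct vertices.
8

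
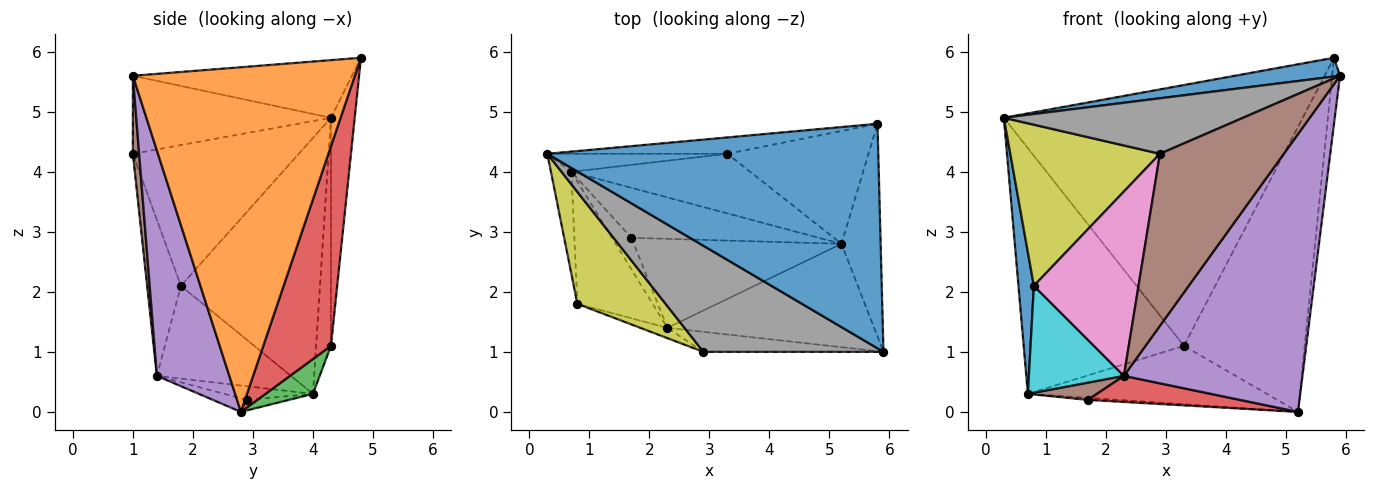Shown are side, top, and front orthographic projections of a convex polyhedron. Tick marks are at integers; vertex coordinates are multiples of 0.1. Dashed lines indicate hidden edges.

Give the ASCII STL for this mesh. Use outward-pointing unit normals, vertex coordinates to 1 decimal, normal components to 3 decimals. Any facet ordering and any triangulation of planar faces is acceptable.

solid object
 facet normal -0.171 -0.082 0.982
  outer loop
   vertex 5.8 4.8 5.9
   vertex 0.3 4.3 4.9
   vertex 5.9 1.0 5.6
  endloop
 endfacet
 facet normal 0.993 0.035 -0.113
  outer loop
   vertex 5.2 2.8 0.0
   vertex 5.8 4.8 5.9
   vertex 5.9 1.0 5.6
  endloop
 endfacet
 facet normal -0.079 0.995 -0.062
  outer loop
   vertex 3.3 4.3 1.1
   vertex 0.3 4.3 4.9
   vertex 5.8 4.8 5.9
  endloop
 endfacet
 facet normal 0.462 0.825 -0.327
  outer loop
   vertex 3.3 4.3 1.1
   vertex 5.8 4.8 5.9
   vertex 5.2 2.8 0.0
  endloop
 endfacet
 facet normal 0.355 -0.876 -0.326
  outer loop
   vertex 2.3 1.4 0.6
   vertex 5.2 2.8 0.0
   vertex 5.9 1.0 5.6
  endloop
 endfacet
 facet normal 0.050 -0.992 -0.115
  outer loop
   vertex 2.9 1.0 4.3
   vertex 2.3 1.4 0.6
   vertex 5.9 1.0 5.6
  endloop
 endfacet
 facet normal -0.306 -0.950 -0.053
  outer loop
   vertex 2.9 1.0 4.3
   vertex 0.8 1.8 2.1
   vertex 2.3 1.4 0.6
  endloop
 endfacet
 facet normal -0.358 -0.433 0.827
  outer loop
   vertex 2.9 1.0 4.3
   vertex 5.9 1.0 5.6
   vertex 0.3 4.3 4.9
  endloop
 endfacet
 facet normal -0.673 -0.607 0.422
  outer loop
   vertex 2.9 1.0 4.3
   vertex 0.3 4.3 4.9
   vertex 0.8 1.8 2.1
  endloop
 endfacet
 facet normal -0.680 -0.482 -0.552
  outer loop
   vertex 0.7 4.0 0.3
   vertex 2.3 1.4 0.6
   vertex 0.8 1.8 2.1
  endloop
 endfacet
 facet normal -0.991 -0.110 -0.079
  outer loop
   vertex 0.7 4.0 0.3
   vertex 0.8 1.8 2.1
   vertex 0.3 4.3 4.9
  endloop
 endfacet
 facet normal -0.092 0.993 -0.073
  outer loop
   vertex 0.7 4.0 0.3
   vertex 0.3 4.3 4.9
   vertex 3.3 4.3 1.1
  endloop
 endfacet
 facet normal 0.138 0.693 -0.707
  outer loop
   vertex 0.7 4.0 0.3
   vertex 3.3 4.3 1.1
   vertex 5.2 2.8 0.0
  endloop
 endfacet
 facet normal -0.063 -0.281 -0.958
  outer loop
   vertex 1.7 2.9 0.2
   vertex 5.2 2.8 0.0
   vertex 2.3 1.4 0.6
  endloop
 endfacet
 facet normal -0.056 0.040 -0.998
  outer loop
   vertex 1.7 2.9 0.2
   vertex 0.7 4.0 0.3
   vertex 5.2 2.8 0.0
  endloop
 endfacet
 facet normal -0.525 -0.409 -0.747
  outer loop
   vertex 1.7 2.9 0.2
   vertex 2.3 1.4 0.6
   vertex 0.7 4.0 0.3
  endloop
 endfacet
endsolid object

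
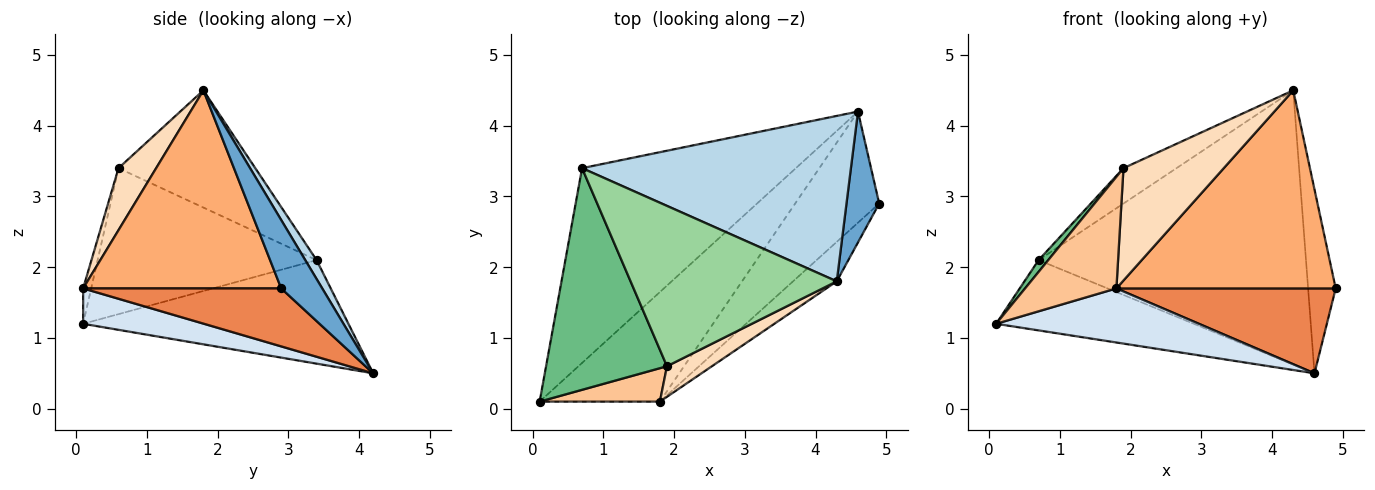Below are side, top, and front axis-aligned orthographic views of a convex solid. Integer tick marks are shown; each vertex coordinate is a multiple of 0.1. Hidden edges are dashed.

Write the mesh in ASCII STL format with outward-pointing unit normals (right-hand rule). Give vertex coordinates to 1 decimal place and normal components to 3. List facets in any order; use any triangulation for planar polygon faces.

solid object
 facet normal 0.771 0.519 0.369
  outer loop
   vertex 4.3 1.8 4.5
   vertex 4.9 2.9 1.7
   vertex 4.6 4.2 0.5
  endloop
 endfacet
 facet normal -0.415 0.309 -0.856
  outer loop
   vertex 0.7 3.4 2.1
   vertex 4.6 4.2 0.5
   vertex 0.1 0.1 1.2
  endloop
 endfacet
 facet normal 0.036 0.856 0.516
  outer loop
   vertex 0.7 3.4 2.1
   vertex 4.3 1.8 4.5
   vertex 4.6 4.2 0.5
  endloop
 endfacet
 facet normal 0.255 -0.428 -0.867
  outer loop
   vertex 1.8 0.1 1.7
   vertex 0.1 0.1 1.2
   vertex 4.6 4.2 0.5
  endloop
 endfacet
 facet normal 0.481 -0.532 -0.697
  outer loop
   vertex 1.8 0.1 1.7
   vertex 4.6 4.2 0.5
   vertex 4.9 2.9 1.7
  endloop
 endfacet
 facet normal 0.663 -0.734 -0.146
  outer loop
   vertex 1.8 0.1 1.7
   vertex 4.9 2.9 1.7
   vertex 4.3 1.8 4.5
  endloop
 endfacet
 facet normal -0.084 -0.955 0.286
  outer loop
   vertex 1.9 0.6 3.4
   vertex 0.1 0.1 1.2
   vertex 1.8 0.1 1.7
  endloop
 endfacet
 facet normal 0.341 -0.907 0.247
  outer loop
   vertex 1.9 0.6 3.4
   vertex 1.8 0.1 1.7
   vertex 4.3 1.8 4.5
  endloop
 endfacet
 facet normal -0.770 -0.034 0.637
  outer loop
   vertex 1.9 0.6 3.4
   vertex 0.7 3.4 2.1
   vertex 0.1 0.1 1.2
  endloop
 endfacet
 facet normal -0.485 0.188 0.854
  outer loop
   vertex 1.9 0.6 3.4
   vertex 4.3 1.8 4.5
   vertex 0.7 3.4 2.1
  endloop
 endfacet
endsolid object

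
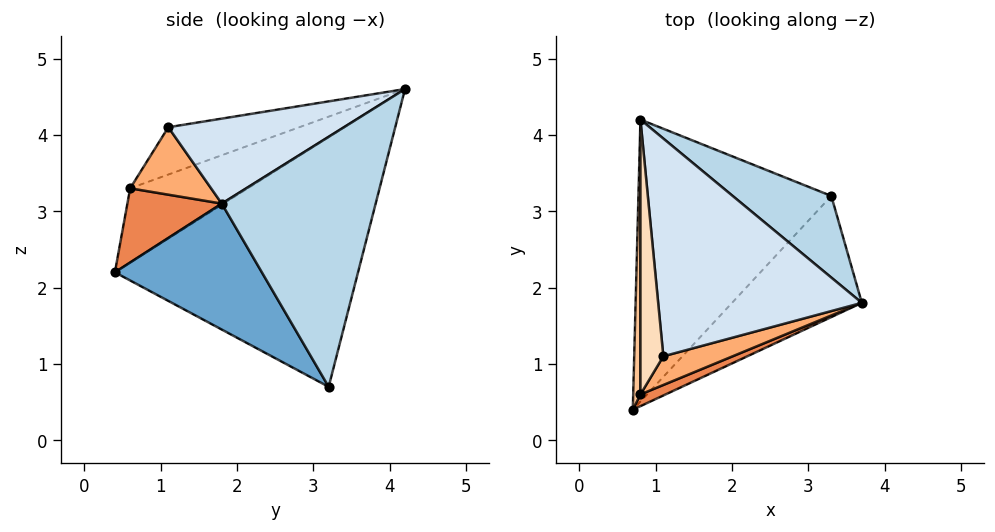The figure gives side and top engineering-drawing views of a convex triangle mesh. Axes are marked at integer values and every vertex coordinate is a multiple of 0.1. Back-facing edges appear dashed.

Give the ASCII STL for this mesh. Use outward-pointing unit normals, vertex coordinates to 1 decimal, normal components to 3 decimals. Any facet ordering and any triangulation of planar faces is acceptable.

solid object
 facet normal 0.485 -0.718 -0.500
  outer loop
   vertex 3.3 3.2 0.7
   vertex 3.7 1.8 3.1
   vertex 0.7 0.4 2.2
  endloop
 endfacet
 facet normal -0.733 0.377 -0.566
  outer loop
   vertex 3.3 3.2 0.7
   vertex 0.7 0.4 2.2
   vertex 0.8 4.2 4.6
  endloop
 endfacet
 facet normal 0.693 0.667 0.273
  outer loop
   vertex 3.3 3.2 0.7
   vertex 0.8 4.2 4.6
   vertex 3.7 1.8 3.1
  endloop
 endfacet
 facet normal 0.383 -0.111 0.917
  outer loop
   vertex 1.1 1.1 4.1
   vertex 3.7 1.8 3.1
   vertex 0.8 4.2 4.6
  endloop
 endfacet
 facet normal 0.387 -0.913 0.131
  outer loop
   vertex 0.8 0.6 3.3
   vertex 0.7 0.4 2.2
   vertex 3.7 1.8 3.1
  endloop
 endfacet
 facet normal 0.375 -0.843 0.386
  outer loop
   vertex 0.8 0.6 3.3
   vertex 3.7 1.8 3.1
   vertex 1.1 1.1 4.1
  endloop
 endfacet
 facet normal -0.995 -0.035 0.097
  outer loop
   vertex 0.8 0.6 3.3
   vertex 0.8 4.2 4.6
   vertex 0.7 0.4 2.2
  endloop
 endfacet
 facet normal -0.889 -0.155 0.431
  outer loop
   vertex 0.8 0.6 3.3
   vertex 1.1 1.1 4.1
   vertex 0.8 4.2 4.6
  endloop
 endfacet
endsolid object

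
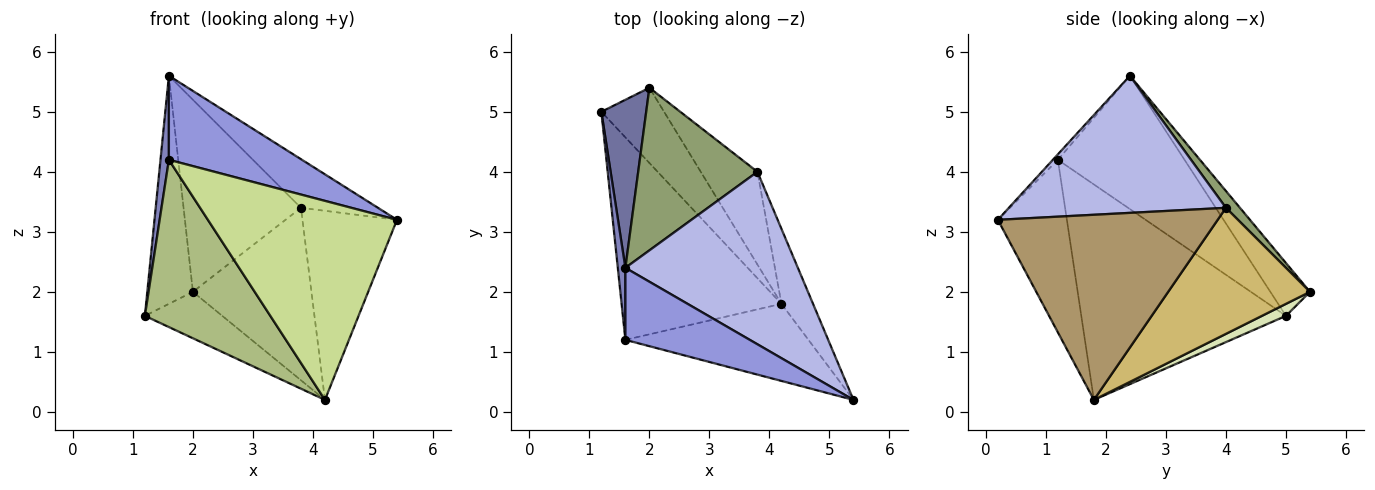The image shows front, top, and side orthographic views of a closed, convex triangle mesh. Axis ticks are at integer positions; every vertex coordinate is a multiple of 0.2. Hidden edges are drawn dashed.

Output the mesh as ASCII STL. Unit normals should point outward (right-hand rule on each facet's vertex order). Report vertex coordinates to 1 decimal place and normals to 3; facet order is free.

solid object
 facet normal -0.573 0.660 0.486
  outer loop
   vertex 2.0 5.4 2.0
   vertex 1.2 5.0 1.6
   vertex 1.6 2.4 5.6
  endloop
 endfacet
 facet normal -0.996 -0.066 0.057
  outer loop
   vertex 1.6 1.2 4.2
   vertex 1.6 2.4 5.6
   vertex 1.2 5.0 1.6
  endloop
 endfacet
 facet normal -0.029 -0.759 0.651
  outer loop
   vertex 1.6 1.2 4.2
   vertex 5.4 0.2 3.2
   vertex 1.6 2.4 5.6
  endloop
 endfacet
 facet normal 0.608 0.216 0.764
  outer loop
   vertex 3.8 4.0 3.4
   vertex 1.6 2.4 5.6
   vertex 5.4 0.2 3.2
  endloop
 endfacet
 facet normal 0.091 0.760 0.643
  outer loop
   vertex 3.8 4.0 3.4
   vertex 2.0 5.4 2.0
   vertex 1.6 2.4 5.6
  endloop
 endfacet
 facet normal -0.721 -0.442 -0.535
  outer loop
   vertex 4.2 1.8 0.2
   vertex 1.6 1.2 4.2
   vertex 1.2 5.0 1.6
  endloop
 endfacet
 facet normal -0.322 -0.883 -0.342
  outer loop
   vertex 4.2 1.8 0.2
   vertex 5.4 0.2 3.2
   vertex 1.6 1.2 4.2
  endloop
 endfacet
 facet normal 0.161 0.518 -0.840
  outer loop
   vertex 4.2 1.8 0.2
   vertex 1.2 5.0 1.6
   vertex 2.0 5.4 2.0
  endloop
 endfacet
 facet normal 0.908 0.390 -0.155
  outer loop
   vertex 4.2 1.8 0.2
   vertex 3.8 4.0 3.4
   vertex 5.4 0.2 3.2
  endloop
 endfacet
 facet normal 0.725 0.606 -0.326
  outer loop
   vertex 4.2 1.8 0.2
   vertex 2.0 5.4 2.0
   vertex 3.8 4.0 3.4
  endloop
 endfacet
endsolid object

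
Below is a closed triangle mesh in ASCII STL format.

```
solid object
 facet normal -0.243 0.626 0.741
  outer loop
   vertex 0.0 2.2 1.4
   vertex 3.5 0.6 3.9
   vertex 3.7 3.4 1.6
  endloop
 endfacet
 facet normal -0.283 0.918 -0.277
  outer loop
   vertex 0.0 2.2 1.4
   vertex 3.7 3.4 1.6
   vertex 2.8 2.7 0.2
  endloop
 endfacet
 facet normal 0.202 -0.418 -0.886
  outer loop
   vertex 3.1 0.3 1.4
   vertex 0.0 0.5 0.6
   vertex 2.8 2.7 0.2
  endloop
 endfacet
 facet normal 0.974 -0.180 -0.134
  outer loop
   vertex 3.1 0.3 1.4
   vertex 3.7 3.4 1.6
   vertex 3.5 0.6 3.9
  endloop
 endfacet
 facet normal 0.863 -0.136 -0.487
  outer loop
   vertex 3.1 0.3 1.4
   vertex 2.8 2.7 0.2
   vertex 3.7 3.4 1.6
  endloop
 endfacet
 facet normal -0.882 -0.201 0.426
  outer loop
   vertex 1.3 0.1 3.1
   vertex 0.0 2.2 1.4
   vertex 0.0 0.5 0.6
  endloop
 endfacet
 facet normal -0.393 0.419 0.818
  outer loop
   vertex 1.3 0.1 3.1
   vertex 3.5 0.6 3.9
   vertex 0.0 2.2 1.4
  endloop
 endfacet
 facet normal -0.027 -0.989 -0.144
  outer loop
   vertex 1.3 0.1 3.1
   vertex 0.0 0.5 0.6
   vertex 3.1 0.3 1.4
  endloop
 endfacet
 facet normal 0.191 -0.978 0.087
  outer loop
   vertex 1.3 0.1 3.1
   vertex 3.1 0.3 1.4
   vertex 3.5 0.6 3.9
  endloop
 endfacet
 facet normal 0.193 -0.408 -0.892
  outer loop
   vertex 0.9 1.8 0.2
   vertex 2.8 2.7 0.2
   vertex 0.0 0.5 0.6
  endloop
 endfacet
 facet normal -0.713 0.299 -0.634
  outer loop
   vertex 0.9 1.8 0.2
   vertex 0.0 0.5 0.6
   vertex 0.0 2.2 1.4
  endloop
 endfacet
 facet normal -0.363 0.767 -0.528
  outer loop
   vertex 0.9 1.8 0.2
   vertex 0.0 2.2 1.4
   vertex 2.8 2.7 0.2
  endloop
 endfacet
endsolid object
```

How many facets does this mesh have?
12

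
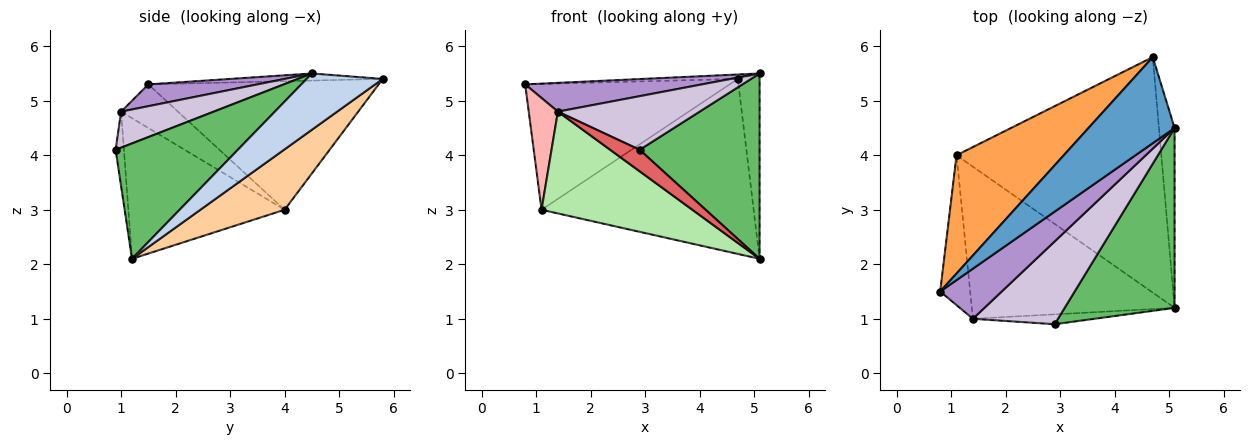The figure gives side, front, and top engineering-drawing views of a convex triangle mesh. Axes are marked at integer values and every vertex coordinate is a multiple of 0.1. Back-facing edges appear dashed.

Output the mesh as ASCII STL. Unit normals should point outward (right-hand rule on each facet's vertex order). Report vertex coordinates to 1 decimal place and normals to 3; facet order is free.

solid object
 facet normal -0.082 0.051 0.995
  outer loop
   vertex 5.1 4.5 5.5
   vertex 4.7 5.8 5.4
   vertex 0.8 1.5 5.3
  endloop
 endfacet
 facet normal 0.929 0.266 -0.258
  outer loop
   vertex 5.1 4.5 5.5
   vertex 5.1 1.2 2.1
   vertex 4.7 5.8 5.4
  endloop
 endfacet
 facet normal -0.635 0.563 0.529
  outer loop
   vertex 1.1 4.0 3.0
   vertex 0.8 1.5 5.3
   vertex 4.7 5.8 5.4
  endloop
 endfacet
 facet normal 0.231 0.580 -0.781
  outer loop
   vertex 1.1 4.0 3.0
   vertex 4.7 5.8 5.4
   vertex 5.1 1.2 2.1
  endloop
 endfacet
 facet normal 0.590 -0.579 0.562
  outer loop
   vertex 2.9 0.9 4.1
   vertex 5.1 1.2 2.1
   vertex 5.1 4.5 5.5
  endloop
 endfacet
 facet normal -0.499 -0.482 -0.720
  outer loop
   vertex 1.4 1.0 4.8
   vertex 1.1 4.0 3.0
   vertex 5.1 1.2 2.1
  endloop
 endfacet
 facet normal -0.247 -0.881 -0.404
  outer loop
   vertex 1.4 1.0 4.8
   vertex 5.1 1.2 2.1
   vertex 2.9 0.9 4.1
  endloop
 endfacet
 facet normal -0.759 -0.389 -0.522
  outer loop
   vertex 1.4 1.0 4.8
   vertex 0.8 1.5 5.3
   vertex 1.1 4.0 3.0
  endloop
 endfacet
 facet normal 0.294 -0.476 0.829
  outer loop
   vertex 1.4 1.0 4.8
   vertex 5.1 4.5 5.5
   vertex 0.8 1.5 5.3
  endloop
 endfacet
 facet normal 0.335 -0.512 0.791
  outer loop
   vertex 1.4 1.0 4.8
   vertex 2.9 0.9 4.1
   vertex 5.1 4.5 5.5
  endloop
 endfacet
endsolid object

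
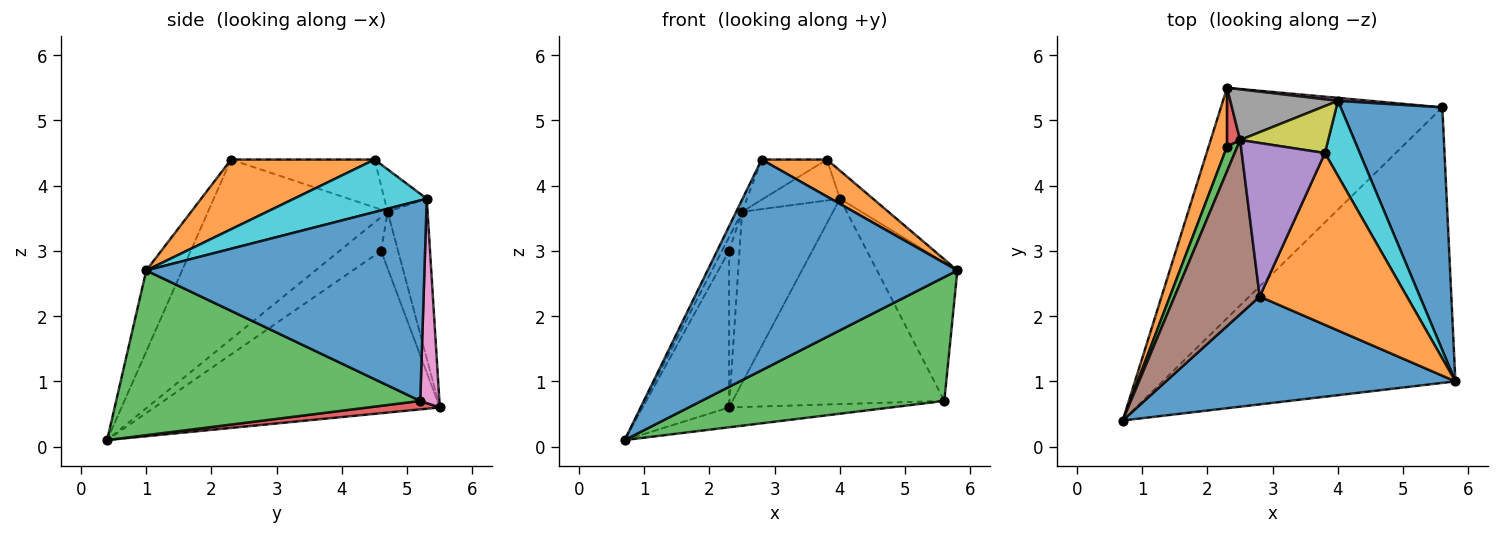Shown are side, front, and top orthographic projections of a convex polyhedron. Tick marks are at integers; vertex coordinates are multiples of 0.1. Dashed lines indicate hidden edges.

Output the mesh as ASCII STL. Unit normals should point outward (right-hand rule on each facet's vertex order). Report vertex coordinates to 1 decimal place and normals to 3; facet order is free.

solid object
 facet normal -0.127 -0.883 0.452
  outer loop
   vertex 2.8 2.3 4.4
   vertex 0.7 0.4 0.1
   vertex 5.8 1.0 2.7
  endloop
 endfacet
 facet normal 0.420 -0.191 0.887
  outer loop
   vertex 2.8 2.3 4.4
   vertex 5.8 1.0 2.7
   vertex 3.8 4.5 4.4
  endloop
 endfacet
 facet normal 0.457 -0.365 -0.811
  outer loop
   vertex 5.6 5.2 0.7
   vertex 5.8 1.0 2.7
   vertex 0.7 0.4 0.1
  endloop
 endfacet
 facet normal 0.038 0.086 -0.996
  outer loop
   vertex 5.6 5.2 0.7
   vertex 0.7 0.4 0.1
   vertex 2.3 5.5 0.6
  endloop
 endfacet
 facet normal -0.486 0.221 0.845
  outer loop
   vertex 2.5 4.7 3.6
   vertex 2.8 2.3 4.4
   vertex 3.8 4.5 4.4
  endloop
 endfacet
 facet normal -0.903 0.030 0.428
  outer loop
   vertex 2.5 4.7 3.6
   vertex 0.7 0.4 0.1
   vertex 2.8 2.3 4.4
  endloop
 endfacet
 facet normal 0.090 0.996 0.014
  outer loop
   vertex 4.0 5.3 3.8
   vertex 5.6 5.2 0.7
   vertex 2.3 5.5 0.6
  endloop
 endfacet
 facet normal -0.388 0.884 0.262
  outer loop
   vertex 4.0 5.3 3.8
   vertex 2.3 5.5 0.6
   vertex 2.5 4.7 3.6
  endloop
 endfacet
 facet normal -0.341 0.617 0.709
  outer loop
   vertex 4.0 5.3 3.8
   vertex 2.5 4.7 3.6
   vertex 3.8 4.5 4.4
  endloop
 endfacet
 facet normal 0.816 0.203 0.542
  outer loop
   vertex 4.0 5.3 3.8
   vertex 3.8 4.5 4.4
   vertex 5.8 1.0 2.7
  endloop
 endfacet
 facet normal 0.864 0.250 0.438
  outer loop
   vertex 4.0 5.3 3.8
   vertex 5.8 1.0 2.7
   vertex 5.6 5.2 0.7
  endloop
 endfacet
 facet normal -0.952 0.288 0.108
  outer loop
   vertex 2.3 4.6 3.0
   vertex 2.3 5.5 0.6
   vertex 0.7 0.4 0.1
  endloop
 endfacet
 facet normal -0.944 0.161 0.288
  outer loop
   vertex 2.3 4.6 3.0
   vertex 0.7 0.4 0.1
   vertex 2.5 4.7 3.6
  endloop
 endfacet
 facet normal -0.836 0.514 0.193
  outer loop
   vertex 2.3 4.6 3.0
   vertex 2.5 4.7 3.6
   vertex 2.3 5.5 0.6
  endloop
 endfacet
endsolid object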